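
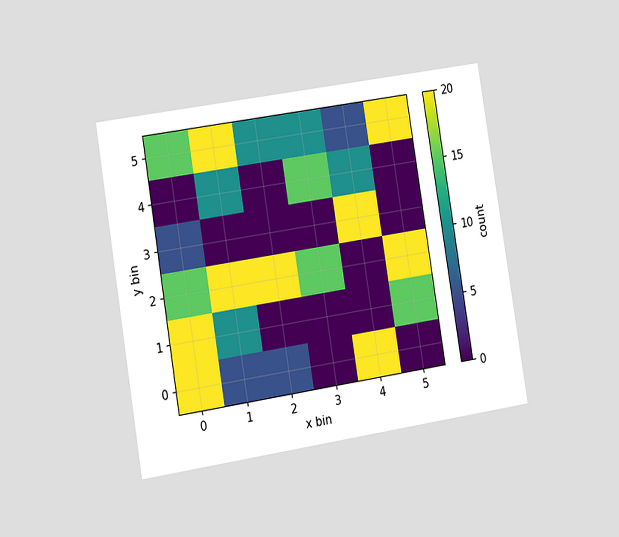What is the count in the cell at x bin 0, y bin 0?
The chart is tilted about 9° counter-clockwise and viewed slightly from the left. Matching the cell (0, 0) against the colorbar gives 20.

20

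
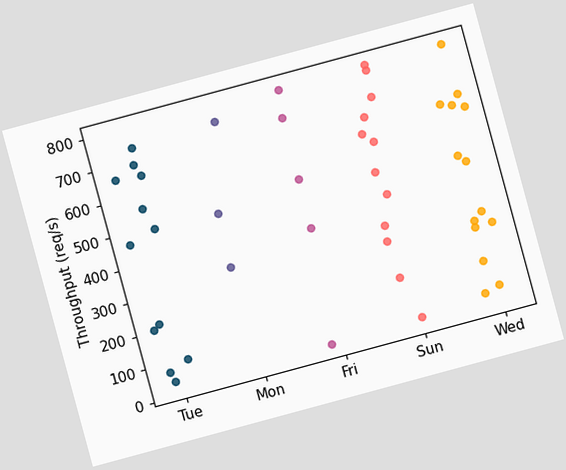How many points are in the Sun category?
The chart is tilted about 15° counter-clockwise. Counting the markers in the Sun column gives 12.

12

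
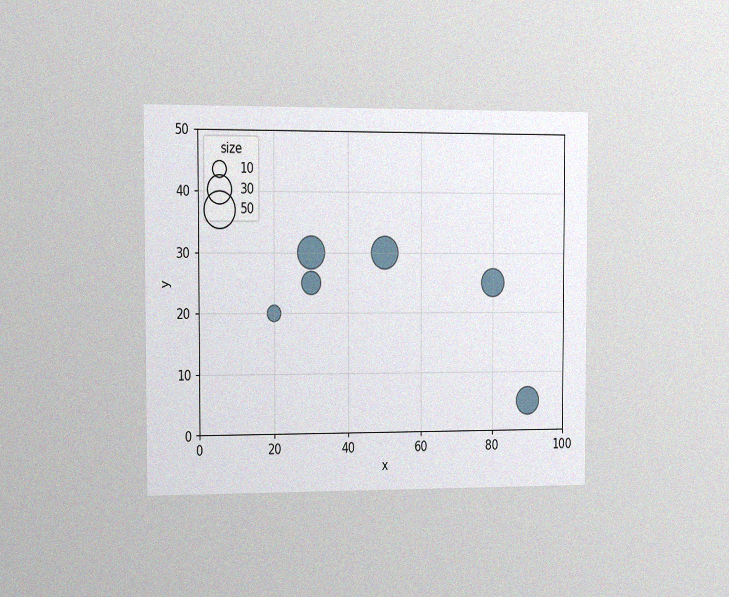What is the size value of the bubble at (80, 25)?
The chart is viewed slightly from the left, with some photo noise. Matching the bubble at (80, 25) against the size legend gives 30.

30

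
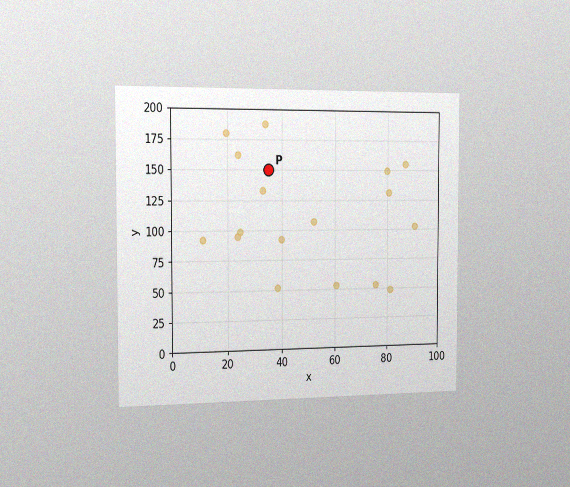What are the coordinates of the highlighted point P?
The chart is viewed slightly from the left, with some photo noise. Following the gridlines from P to each axis, P sits at (35, 150).

(35, 150)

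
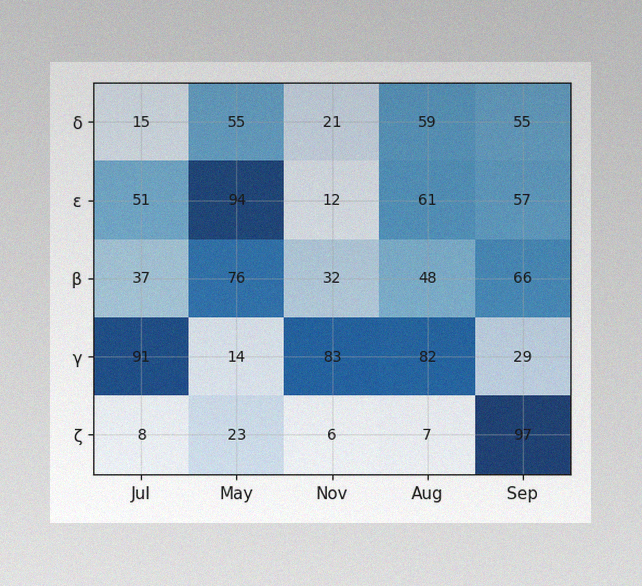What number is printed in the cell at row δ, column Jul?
15

The image has some photo noise and uneven lighting. The (δ, Jul) cell reads 15.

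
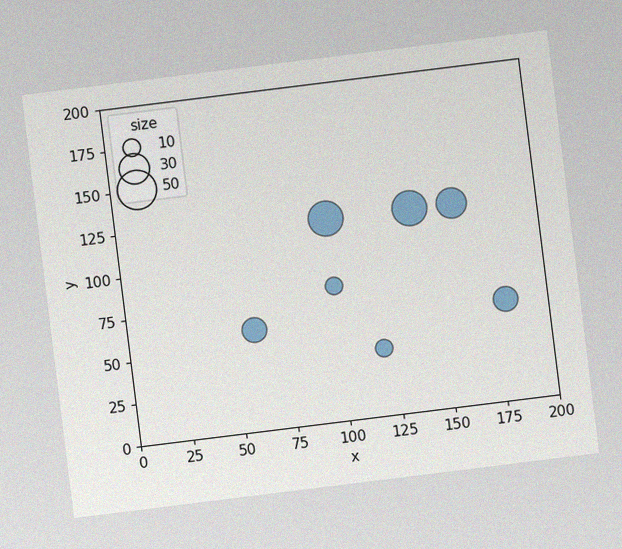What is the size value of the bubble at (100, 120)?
40

The chart is tilted about 7° counter-clockwise, with some photo noise. Matching the bubble at (100, 120) against the size legend gives 40.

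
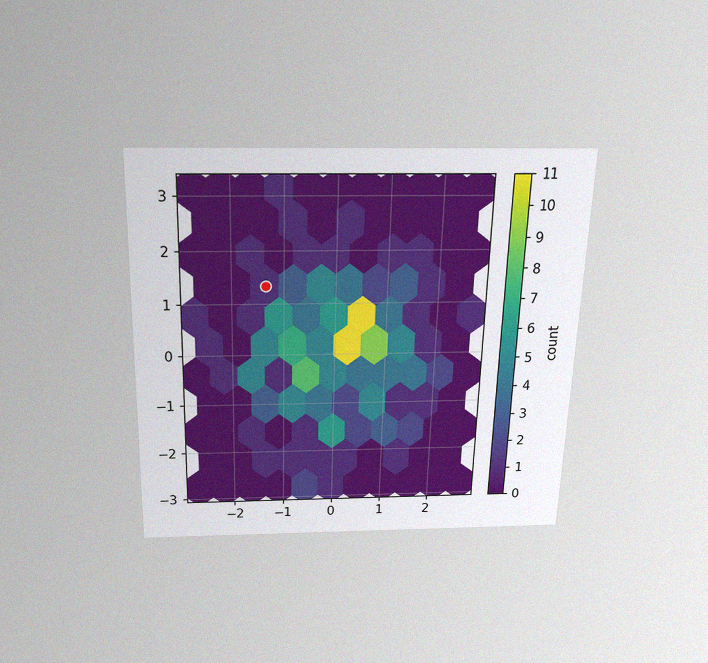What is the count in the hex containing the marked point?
The chart is viewed slightly from above, with some photo noise. The marked hex reads 1 on the colorbar.

1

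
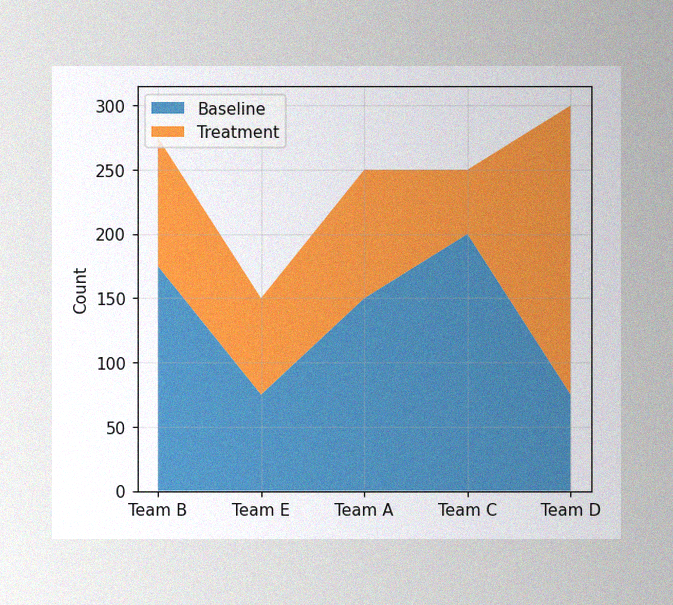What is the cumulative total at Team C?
The image has some photo noise and uneven lighting. The stacked total at Team C reaches 250.

250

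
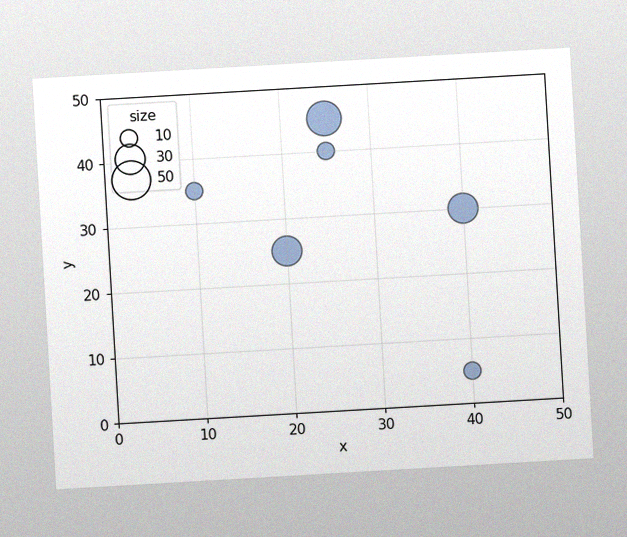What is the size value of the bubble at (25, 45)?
The chart is tilted about 3° counter-clockwise, with some photo noise. Matching the bubble at (25, 45) against the size legend gives 40.

40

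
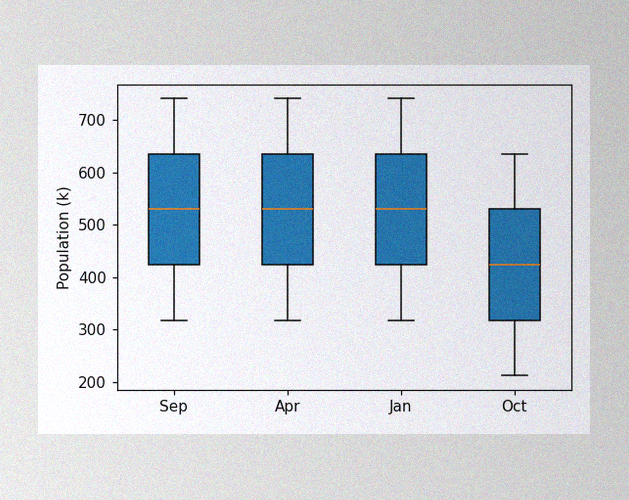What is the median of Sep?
The image has some photo noise and uneven lighting. The median line in the Sep box sits at 530k.

530k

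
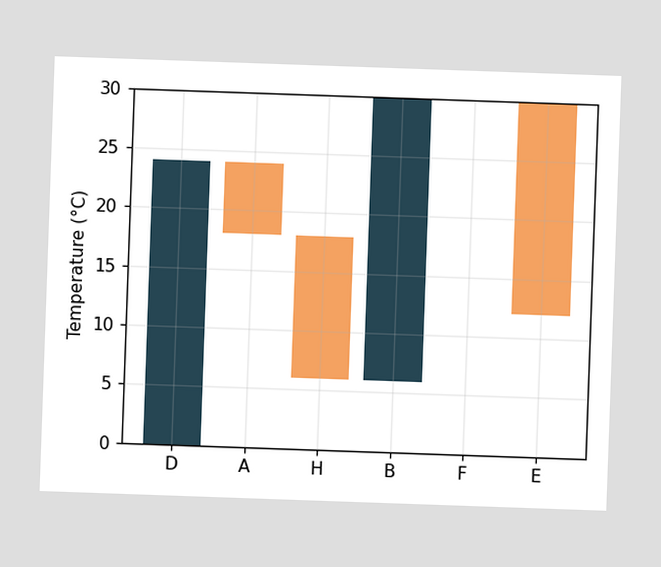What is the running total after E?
The chart is tilted about 2° clockwise. After E the running total reaches 12°C.

12°C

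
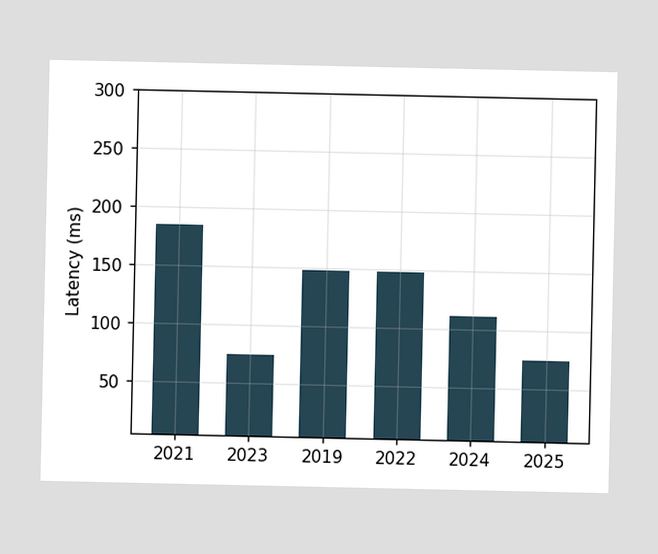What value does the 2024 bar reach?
111ms

Reading along the chart's y-axis, the 2024 bar reaches 111ms.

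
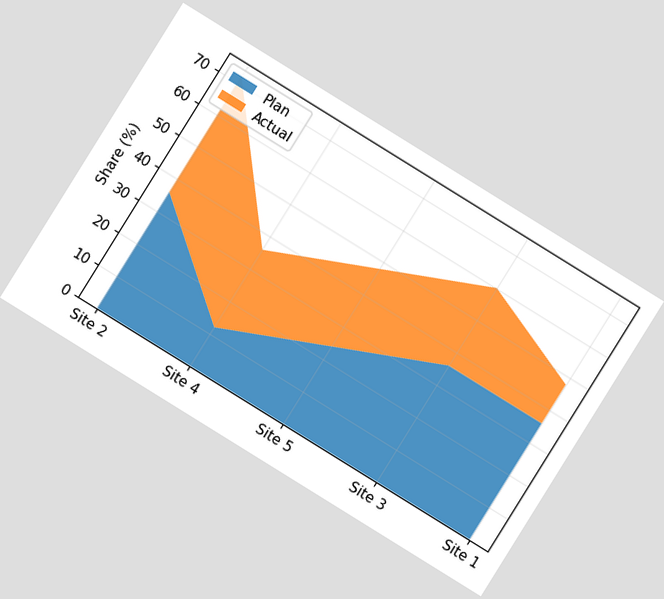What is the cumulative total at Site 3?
60%

The chart is tilted about 32° clockwise. The stacked total at Site 3 reaches 60%.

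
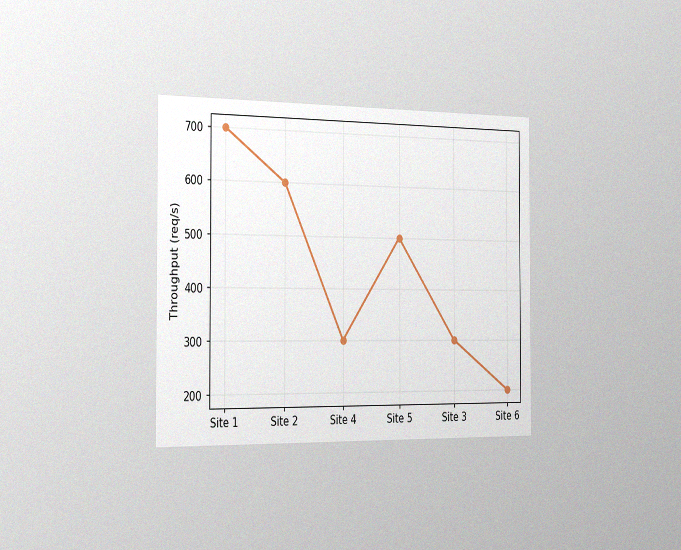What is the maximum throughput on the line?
The chart is viewed slightly from the left, with some photo noise. The highest point is at Site 1, and reading across to the y-axis gives 700req/s.

700req/s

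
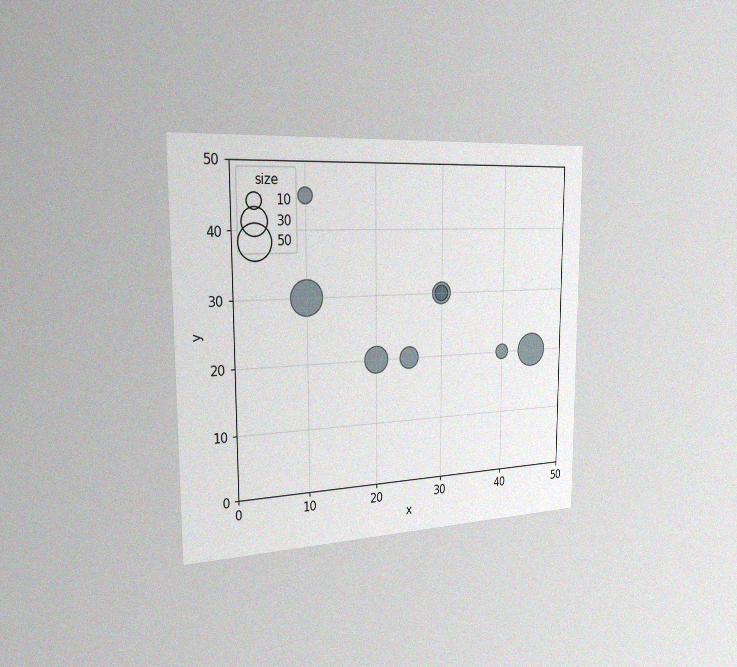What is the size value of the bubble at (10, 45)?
10

The chart is viewed slightly from the left, with some photo noise. Matching the bubble at (10, 45) against the size legend gives 10.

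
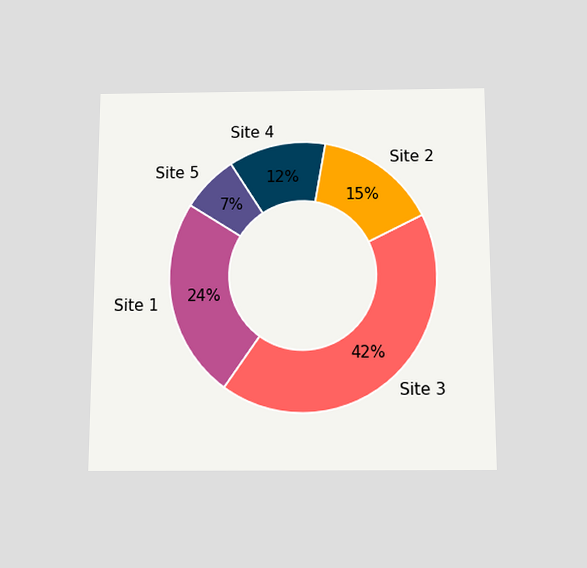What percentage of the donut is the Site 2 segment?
The chart is viewed slightly from below. The Site 2 segment takes up 15% of the ring.

15%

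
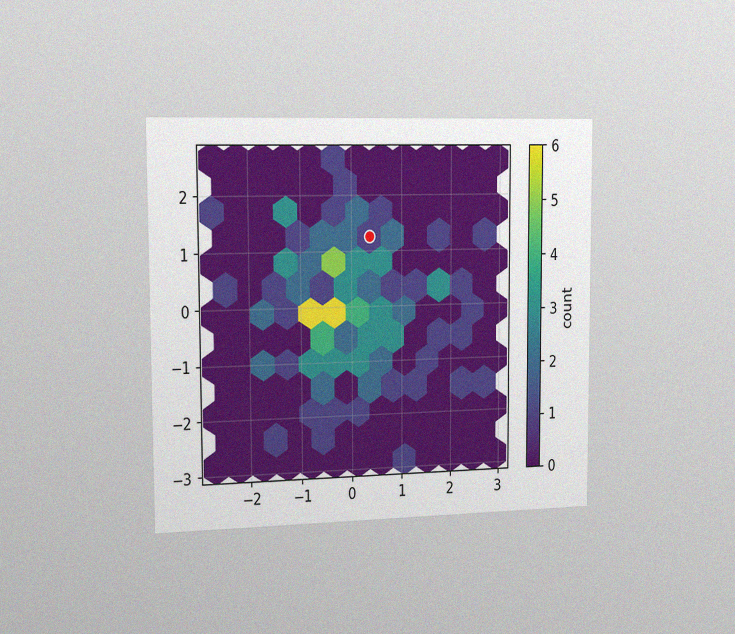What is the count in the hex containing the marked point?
1

The chart is viewed slightly from the left, with some photo noise. The marked hex reads 1 on the colorbar.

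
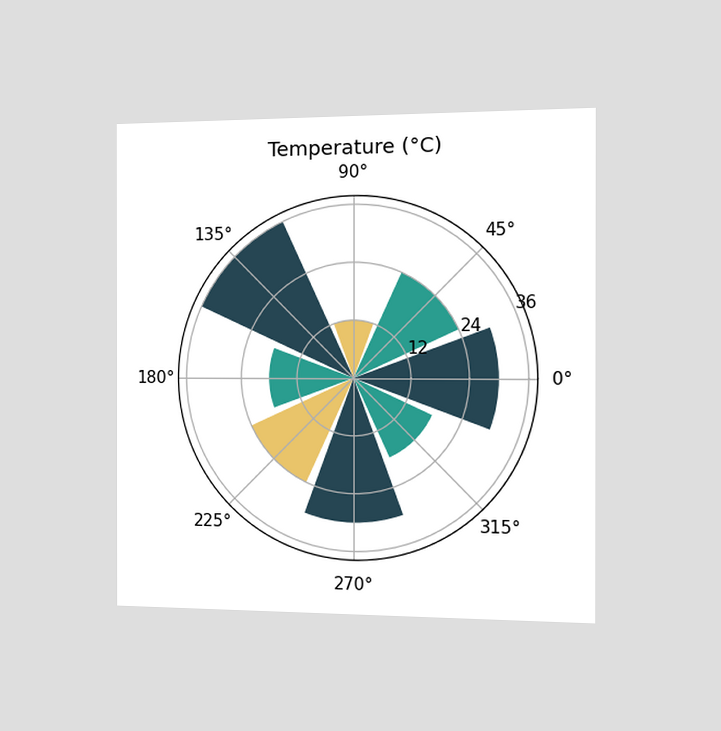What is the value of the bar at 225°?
The chart is viewed slightly from the right. The bar at 225° reaches 24°C on the radial axis.

24°C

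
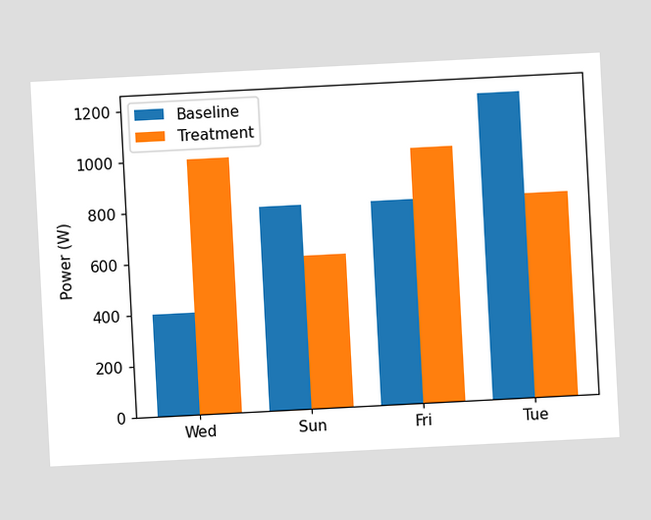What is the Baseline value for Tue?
The chart is tilted about 3° counter-clockwise. The Baseline bar at Tue reaches 1200W on the y-axis.

1200W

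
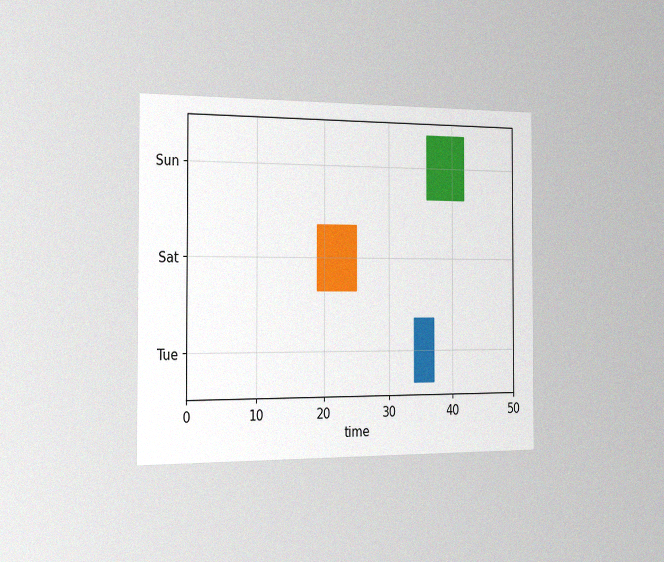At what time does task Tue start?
The chart is viewed slightly from the left, with some photo noise. The Tue bar begins at t=34.

34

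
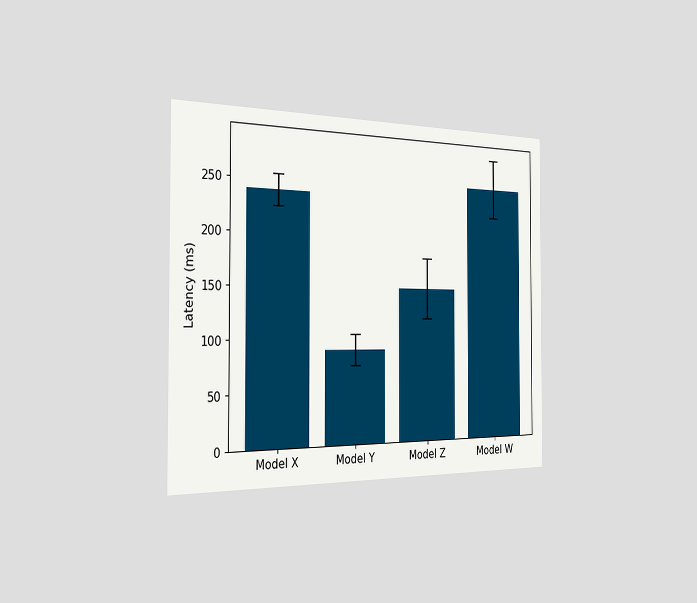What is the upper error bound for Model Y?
105ms

The chart is viewed slightly from the left. The Model Y bar's upper whisker reaches 105ms.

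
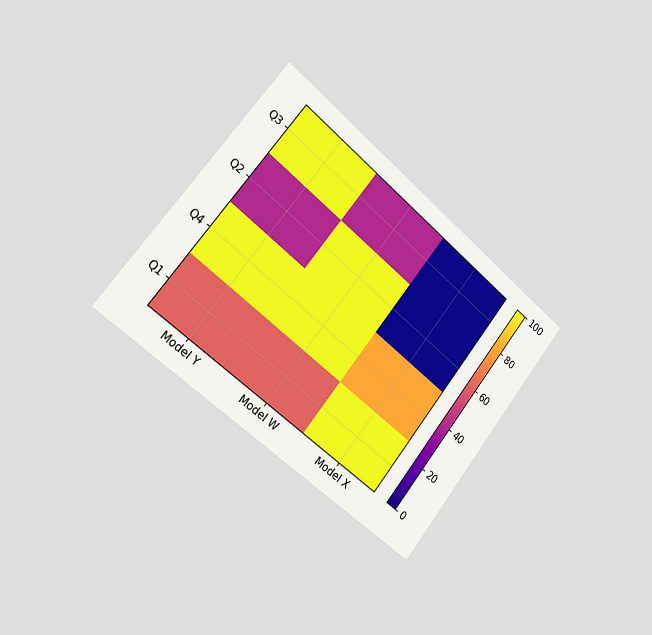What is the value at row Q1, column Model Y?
60

The chart is tilted about 39° clockwise and viewed slightly from the left. Matching cell (Q1, Model Y) against the colorbar gives 60.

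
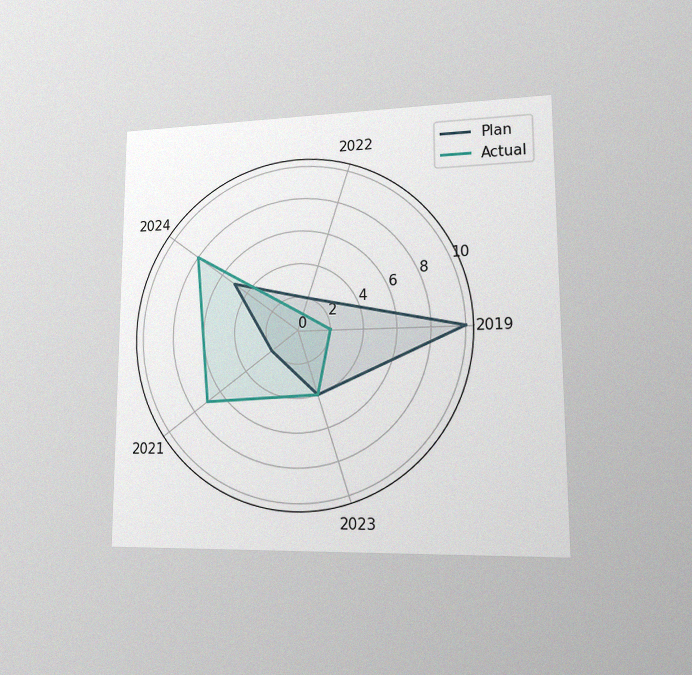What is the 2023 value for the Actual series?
4

The chart is viewed at a slight angle, with some photo noise. On the 2023 axis, Actual reaches 4.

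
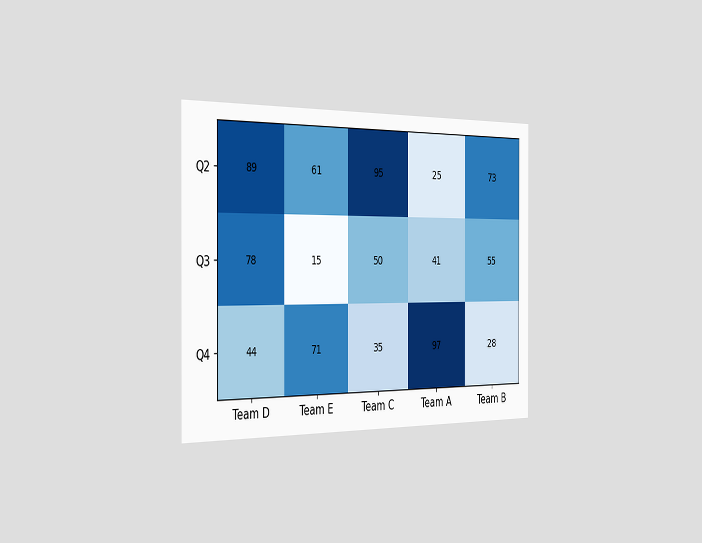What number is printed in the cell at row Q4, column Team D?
44

The chart is viewed slightly from the left. The (Q4, Team D) cell reads 44.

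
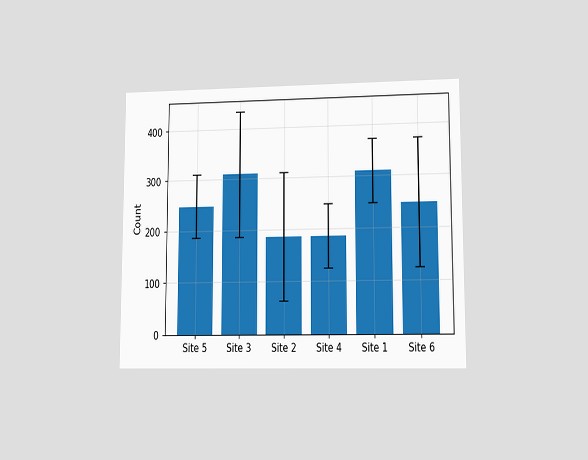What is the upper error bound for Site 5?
310

The chart is viewed at a slight angle. The Site 5 bar's upper whisker reaches 310.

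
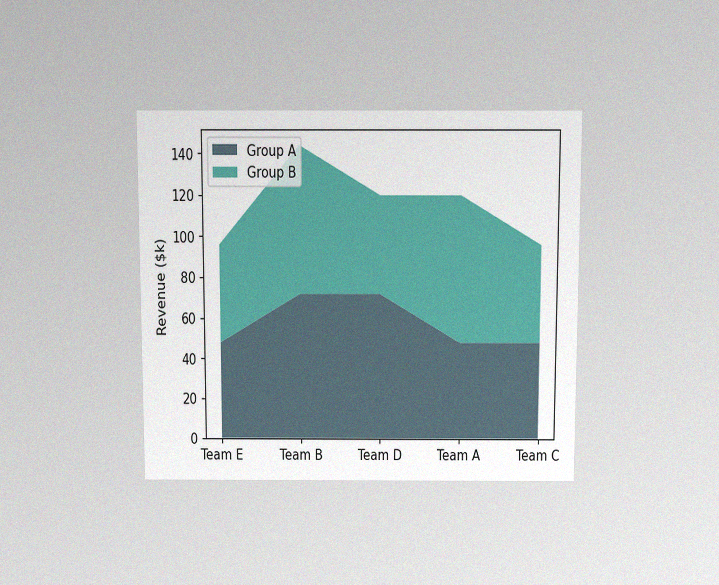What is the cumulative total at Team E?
$96k

The chart is viewed slightly from above, with some photo noise. The stacked total at Team E reaches $96k.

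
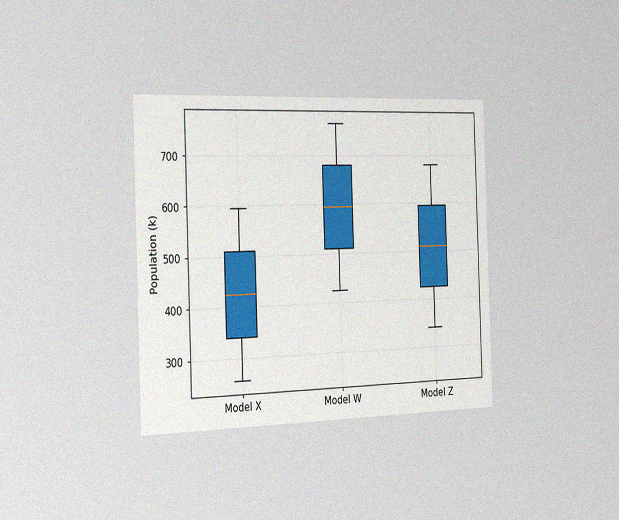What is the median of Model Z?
510k

The chart is viewed slightly from the left, with some photo noise. The median line in the Model Z box sits at 510k.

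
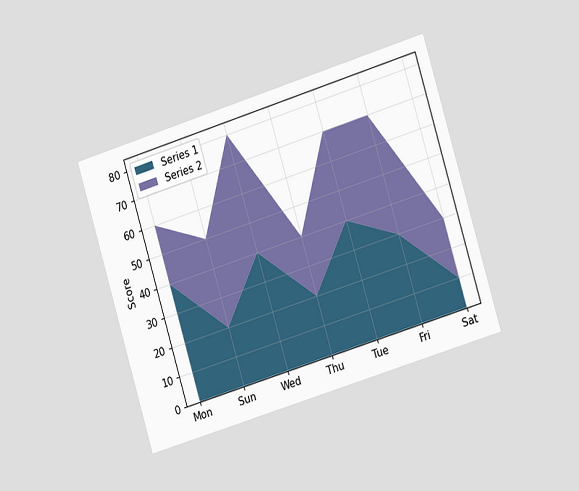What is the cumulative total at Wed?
The chart is tilted about 17° counter-clockwise and viewed at a slight angle. The stacked total at Wed reaches 80.

80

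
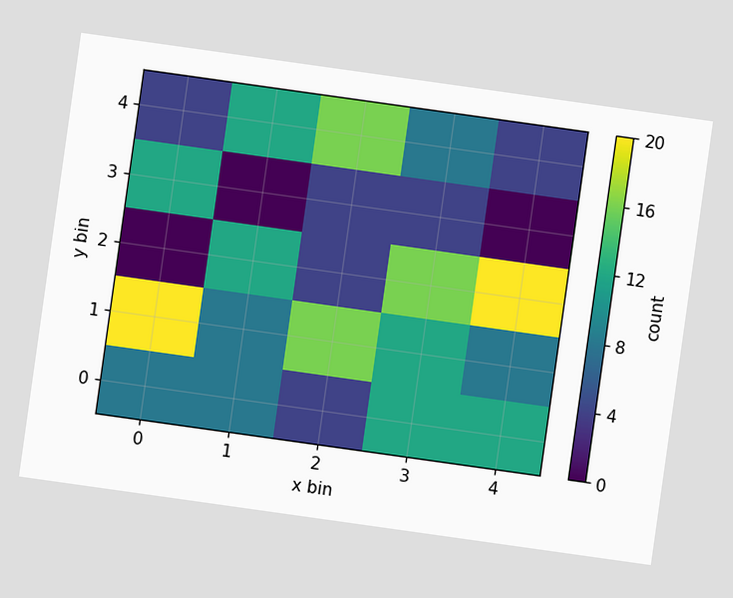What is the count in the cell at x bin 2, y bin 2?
4

The chart is tilted about 8° clockwise. Matching the cell (2, 2) against the colorbar gives 4.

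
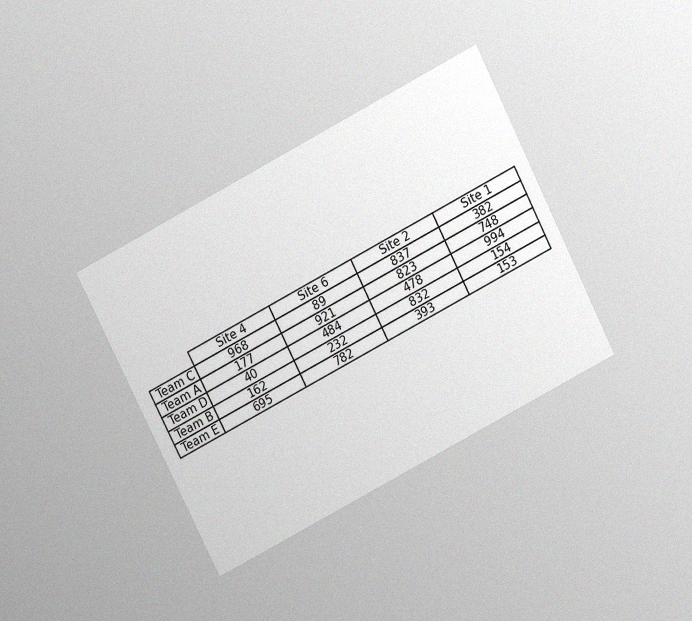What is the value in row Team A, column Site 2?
The chart is tilted about 27° counter-clockwise and viewed slightly from above, with some photo noise. The (Team A, Site 2) cell reads 823.

823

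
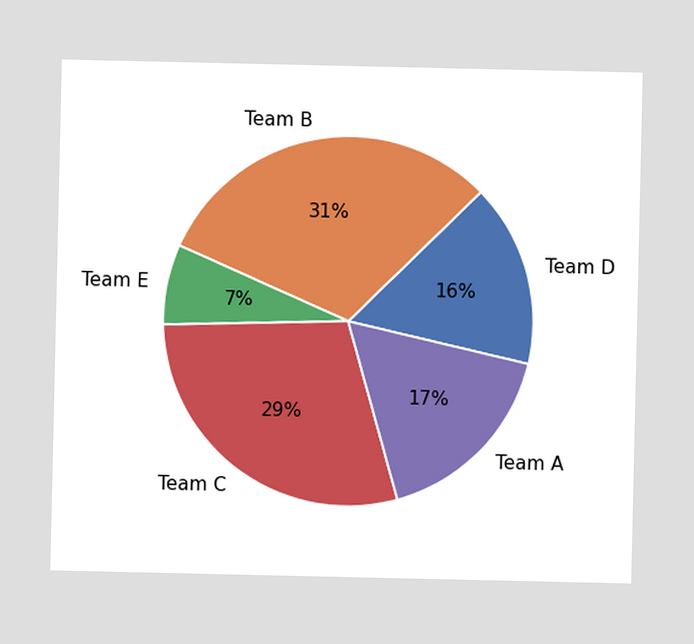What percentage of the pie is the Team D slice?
16%

The Team D slice takes up 16% of the pie.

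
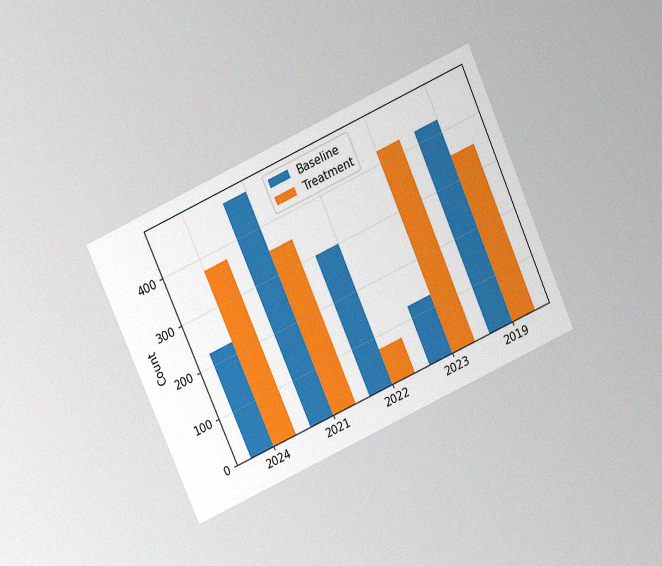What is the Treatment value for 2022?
75

The chart is tilted about 24° counter-clockwise and viewed slightly from above, with some photo noise. The Treatment bar at 2022 reaches 75 on the y-axis.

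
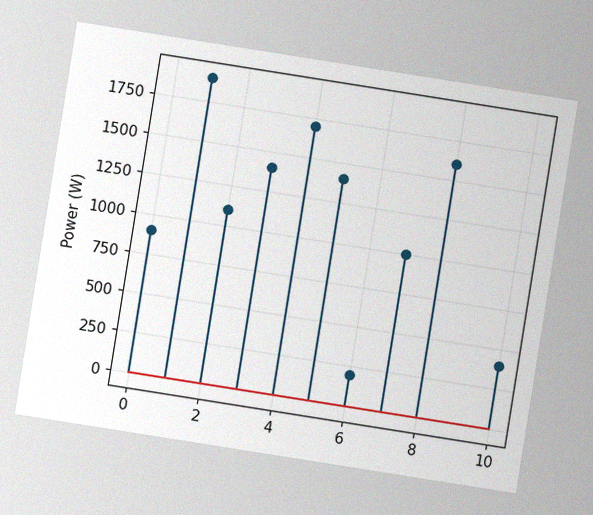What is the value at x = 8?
The chart is tilted about 9° clockwise, with some photo noise. The stem at x=8 reaches 1600W.

1600W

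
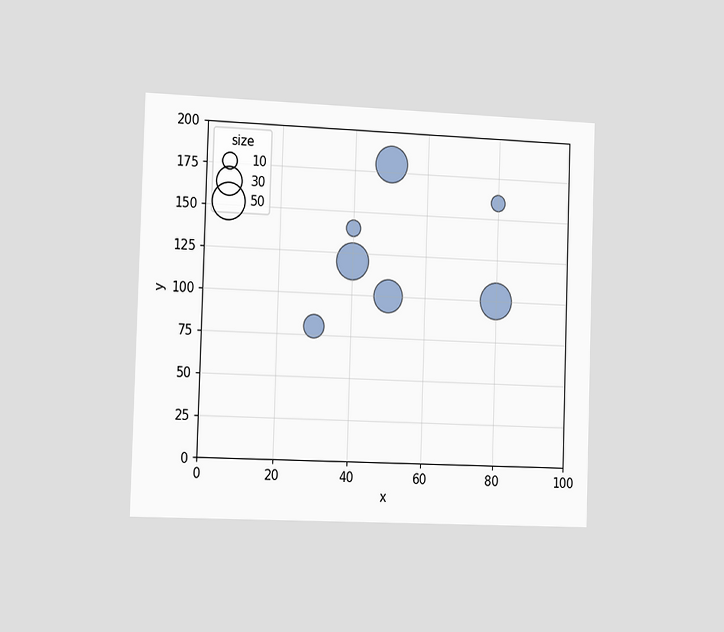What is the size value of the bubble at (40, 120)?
The chart is viewed slightly from the left. Matching the bubble at (40, 120) against the size legend gives 50.

50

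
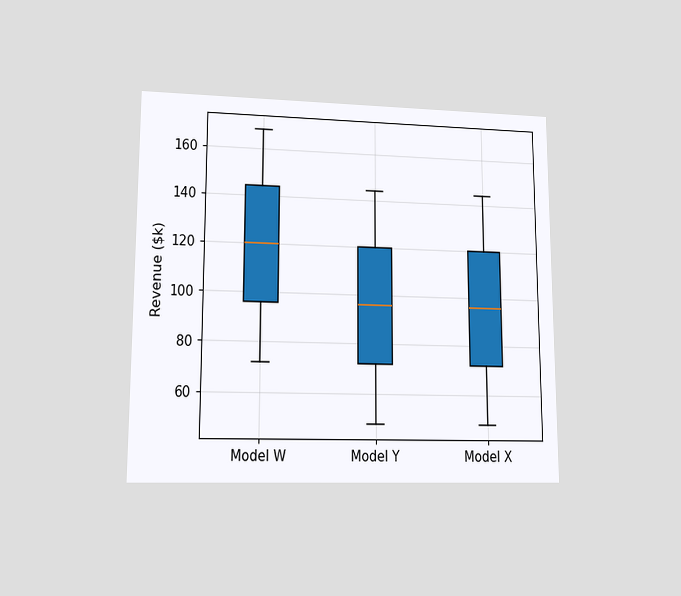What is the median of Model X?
The chart is viewed at a slight angle. The median line in the Model X box sits at $96k.

$96k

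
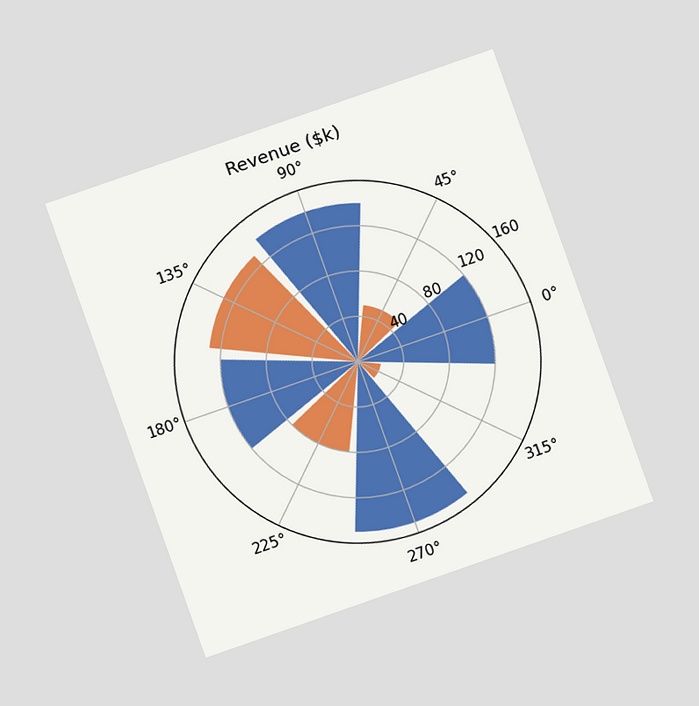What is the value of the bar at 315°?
The chart is tilted about 19° counter-clockwise and viewed at a slight angle. The bar at 315° reaches $20k on the radial axis.

$20k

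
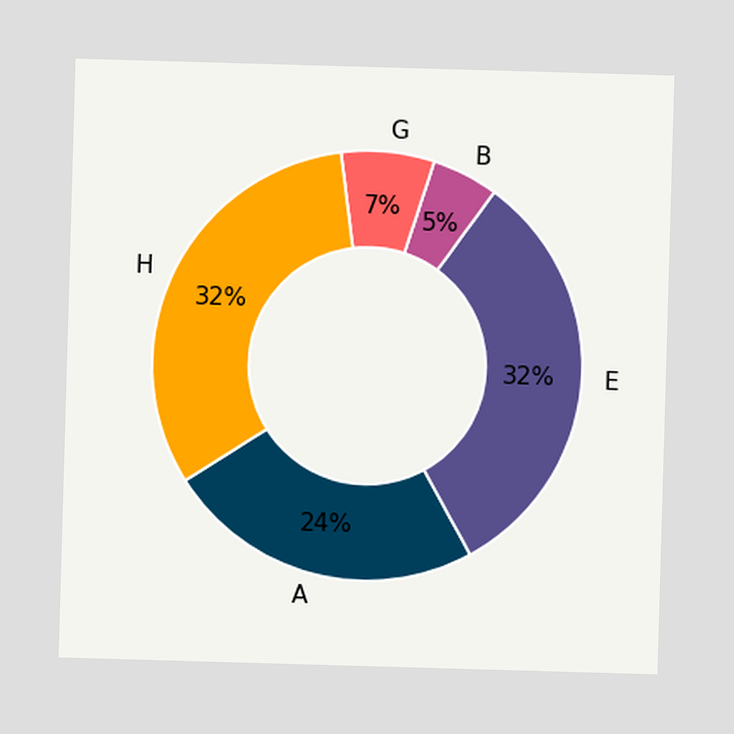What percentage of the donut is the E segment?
32%

The E segment takes up 32% of the ring.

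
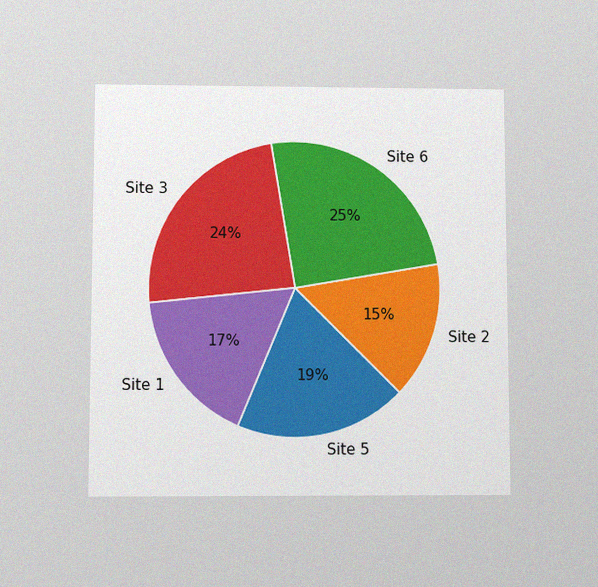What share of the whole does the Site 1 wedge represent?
17%

The chart is viewed slightly from below, with some photo noise. The Site 1 slice takes up 17% of the pie.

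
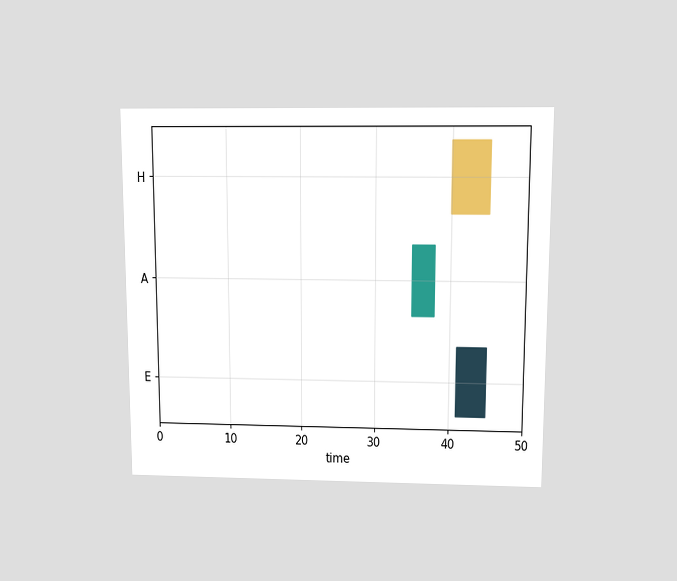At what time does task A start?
35

The chart is viewed slightly from above. The A bar begins at t=35.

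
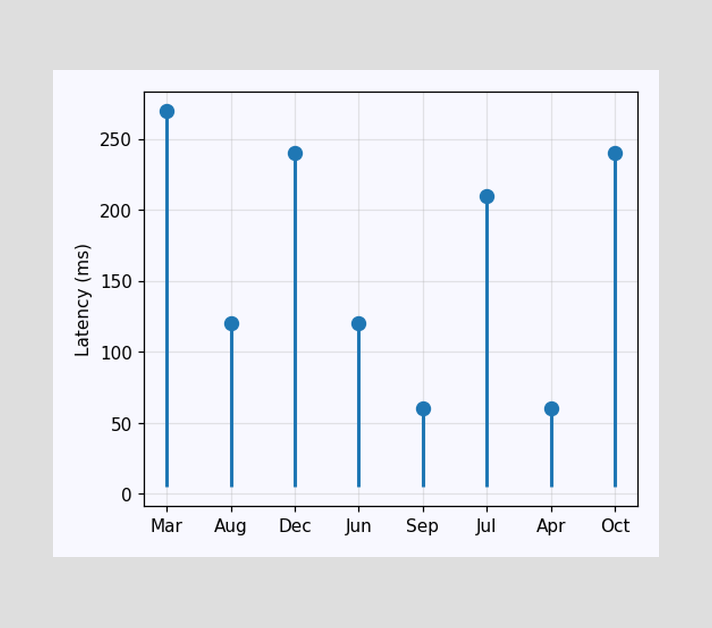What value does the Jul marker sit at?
210ms

The Jul marker sits at 210ms.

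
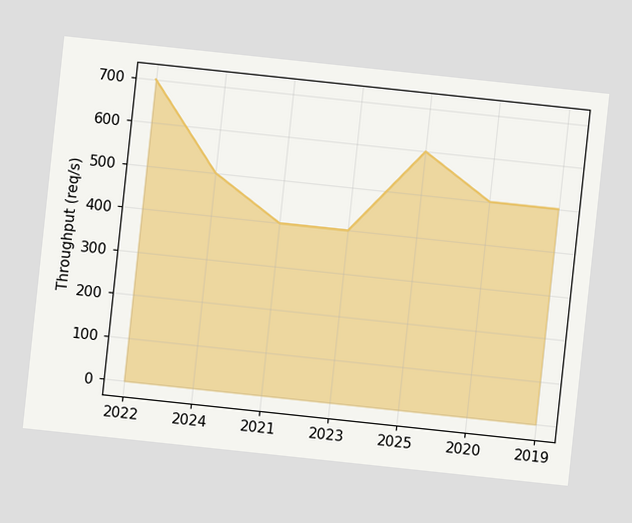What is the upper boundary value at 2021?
The chart is tilted about 6° clockwise. At 2021 the upper boundary is at 400req/s.

400req/s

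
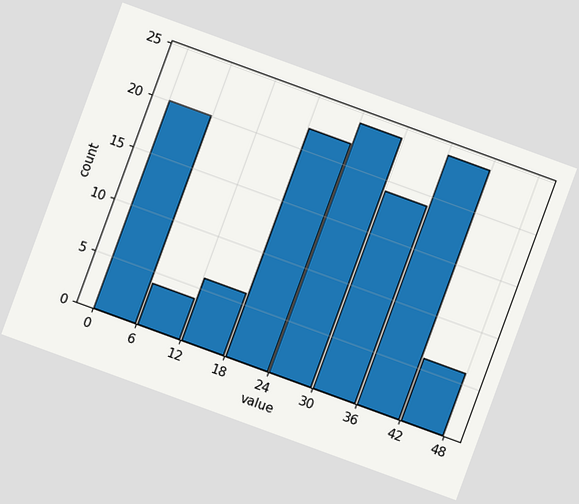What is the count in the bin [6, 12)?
4

The chart is tilted about 20° clockwise. The [6, 12) bin has height 4.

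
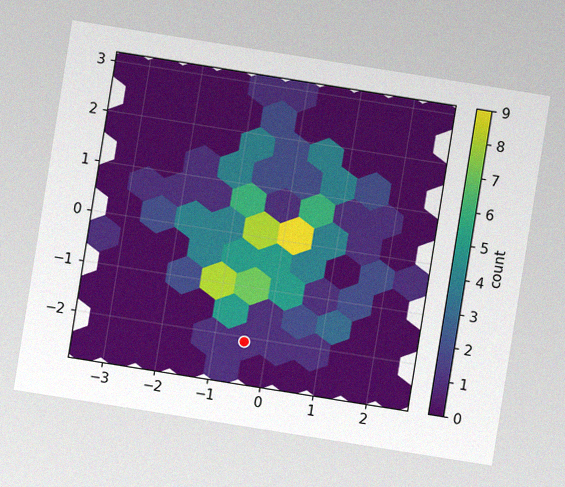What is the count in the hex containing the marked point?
1

The chart is tilted about 9° clockwise, with some photo noise. The marked hex reads 1 on the colorbar.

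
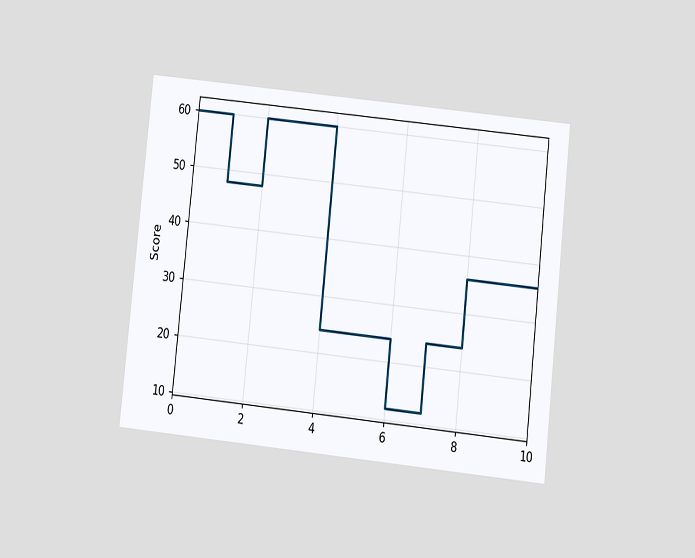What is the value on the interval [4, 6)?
The chart is tilted about 6° clockwise and viewed slightly from below. On [4, 6) the step sits at 24.

24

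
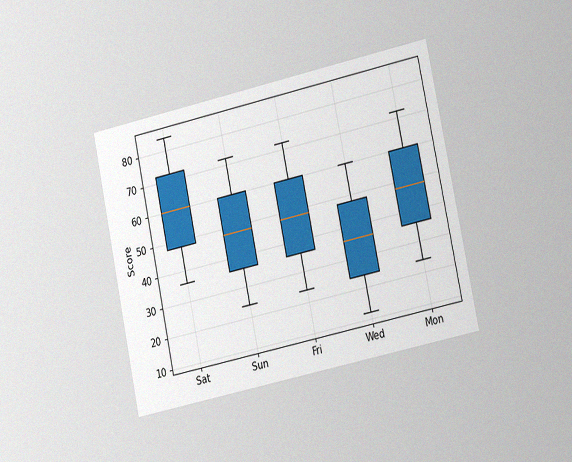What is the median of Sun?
The chart is tilted about 12° counter-clockwise and viewed slightly from the right, with some photo noise. The median line in the Sun box sits at 48.

48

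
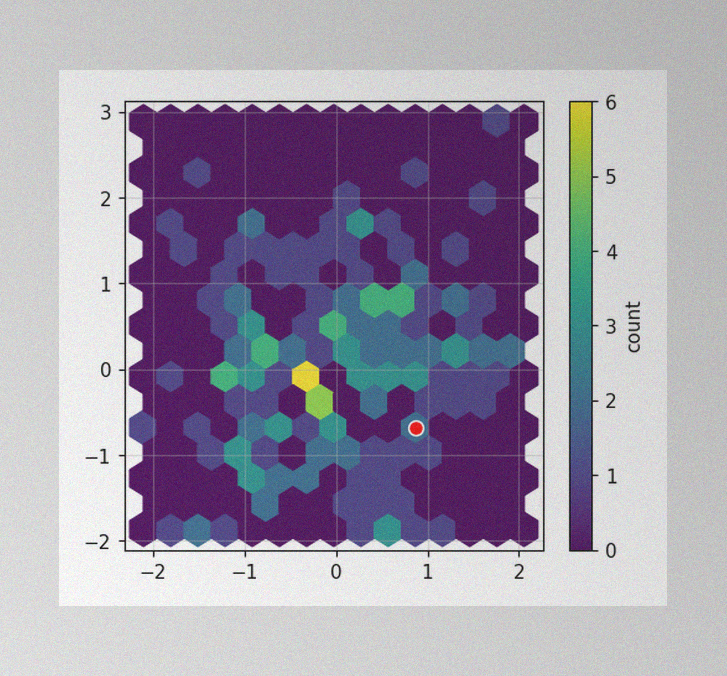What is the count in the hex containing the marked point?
The image has some photo noise and uneven lighting. The marked hex reads 2 on the colorbar.

2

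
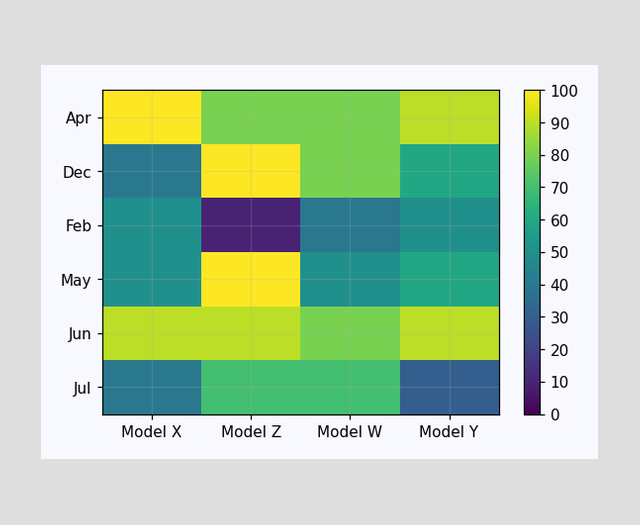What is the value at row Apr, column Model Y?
Matching cell (Apr, Model Y) against the colorbar gives 90.

90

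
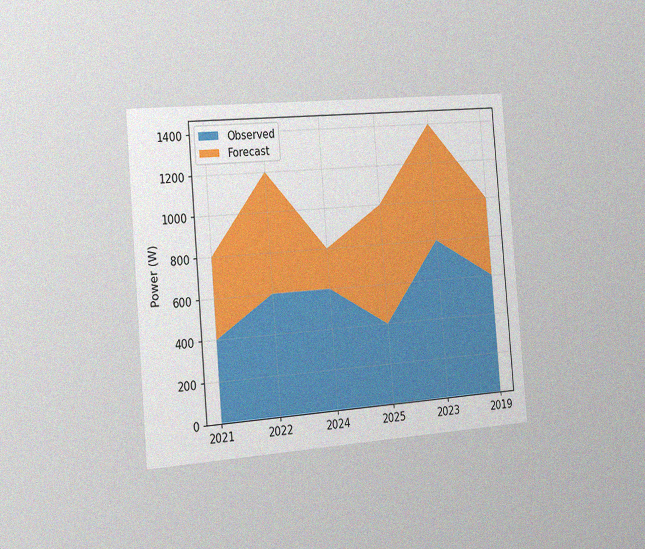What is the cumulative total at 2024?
800W

The chart is tilted about 5° counter-clockwise and viewed slightly from the left, with some photo noise. The stacked total at 2024 reaches 800W.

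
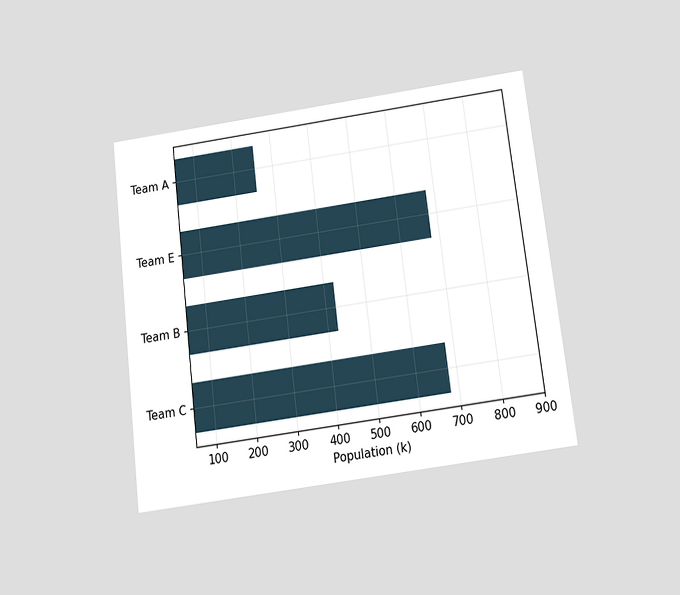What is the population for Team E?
680k

The chart is tilted about 7° counter-clockwise and viewed slightly from below. Reading along the chart's x-axis, the Team E bar reaches 680k.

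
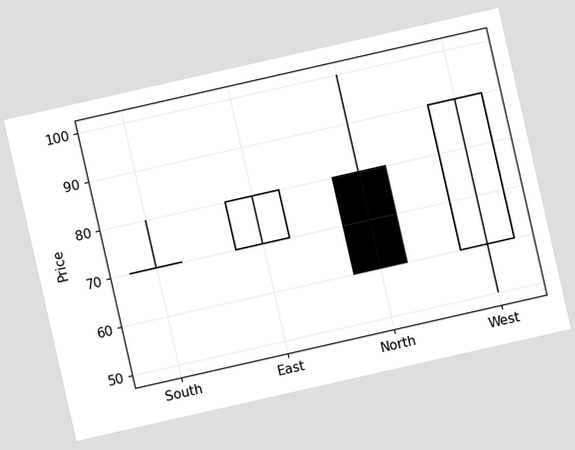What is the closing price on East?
The chart is tilted about 13° counter-clockwise. The East candle closes at 80.

80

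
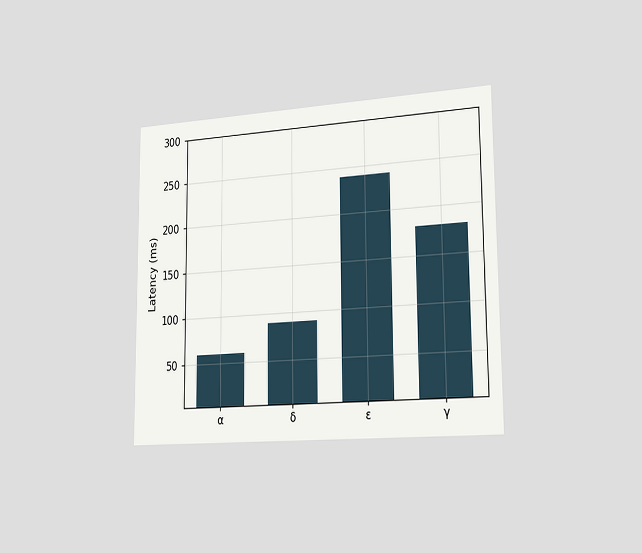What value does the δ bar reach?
The chart is viewed slightly from the right. Reading along the chart's y-axis, the δ bar reaches 90ms.

90ms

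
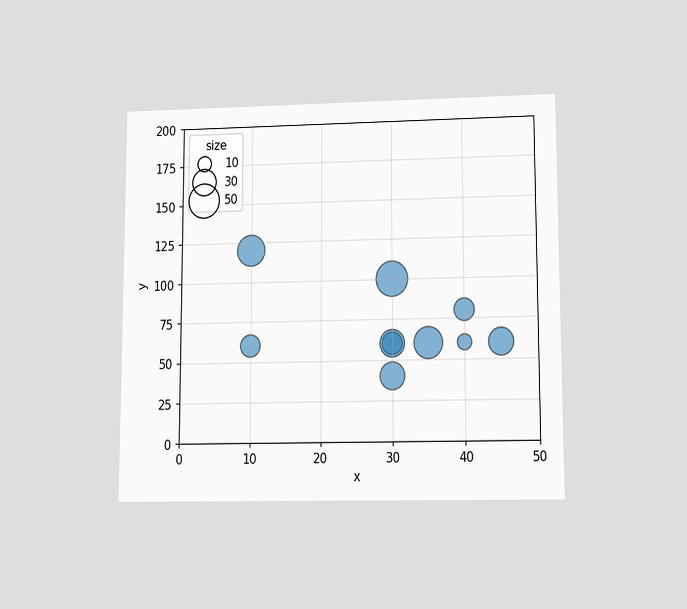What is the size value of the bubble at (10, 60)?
20

The chart is viewed at a slight angle. Matching the bubble at (10, 60) against the size legend gives 20.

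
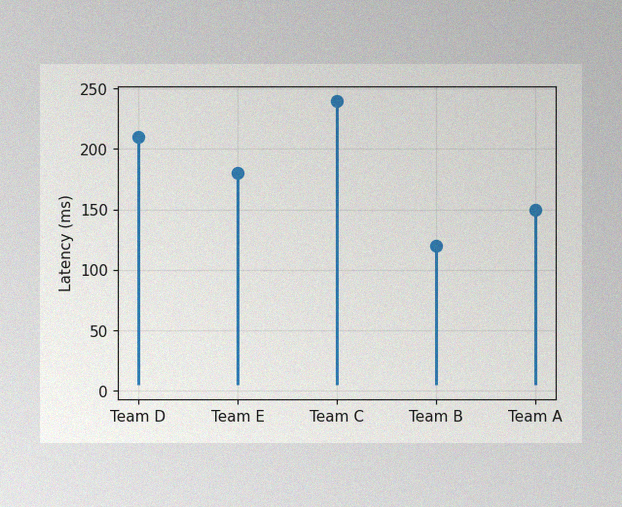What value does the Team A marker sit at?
The image has some photo noise and uneven lighting. The Team A marker sits at 150ms.

150ms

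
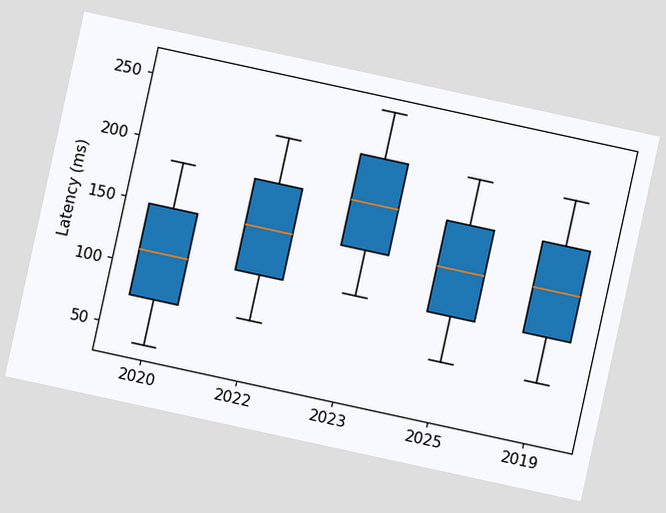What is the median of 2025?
The chart is tilted about 12° clockwise. The median line in the 2025 box sits at 148ms.

148ms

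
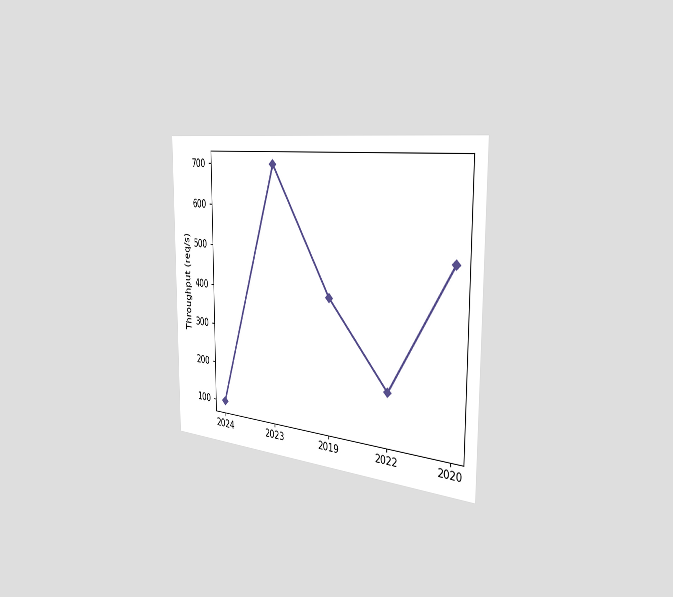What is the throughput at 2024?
The chart is viewed slightly from the right. At 2024, the line is at 100req/s.

100req/s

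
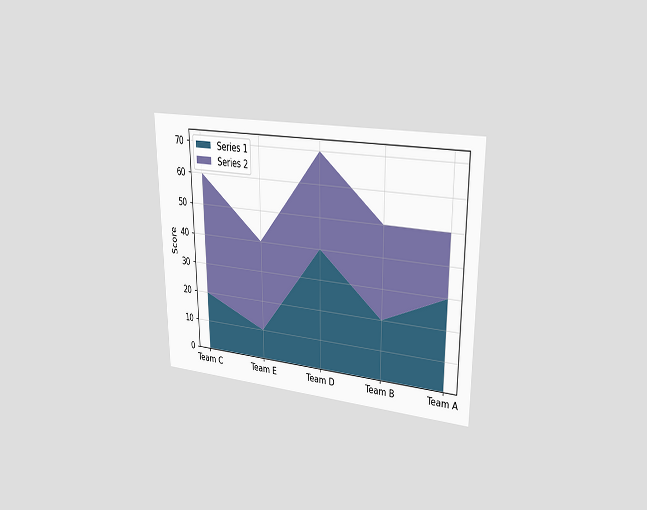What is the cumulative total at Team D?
70

The chart is viewed slightly from the right. The stacked total at Team D reaches 70.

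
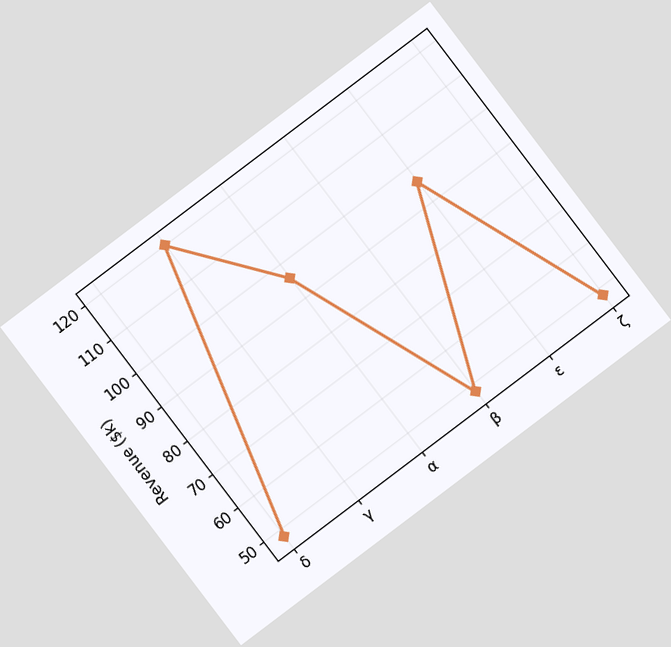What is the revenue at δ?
$48k

The chart is tilted about 37° counter-clockwise. At δ, the line is at $48k.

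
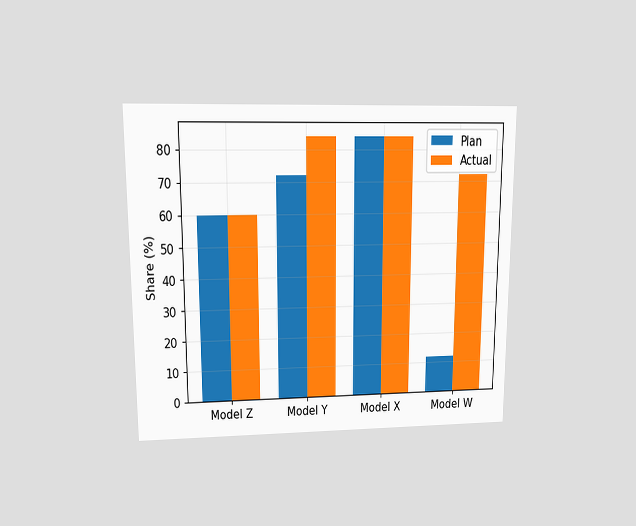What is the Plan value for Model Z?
60%

The chart is viewed at a slight angle. The Plan bar at Model Z reaches 60% on the y-axis.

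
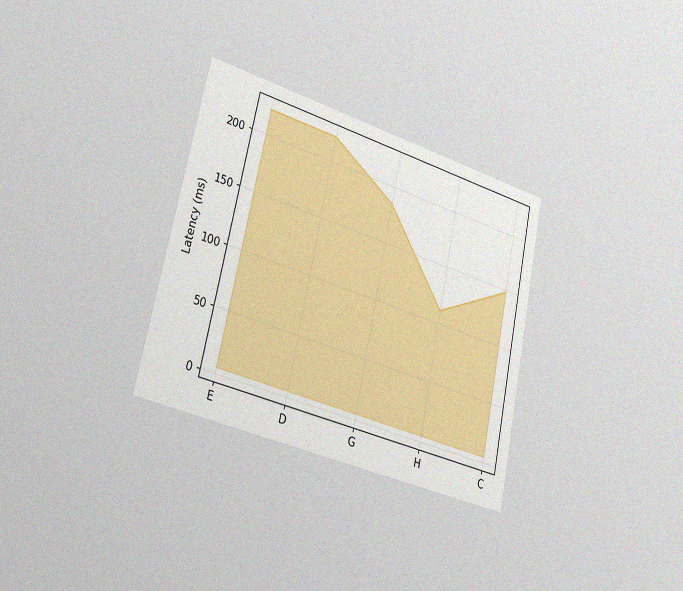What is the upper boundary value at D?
The chart is tilted about 12° clockwise and viewed slightly from the left, with some photo noise. At D the upper boundary is at 222ms.

222ms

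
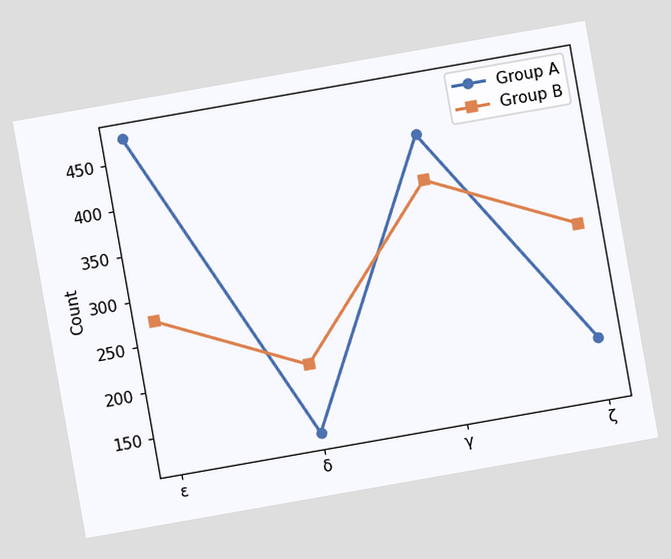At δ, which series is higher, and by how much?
The chart is tilted about 10° counter-clockwise. At δ, Group B sits above the other line by 75.

Group B, by 75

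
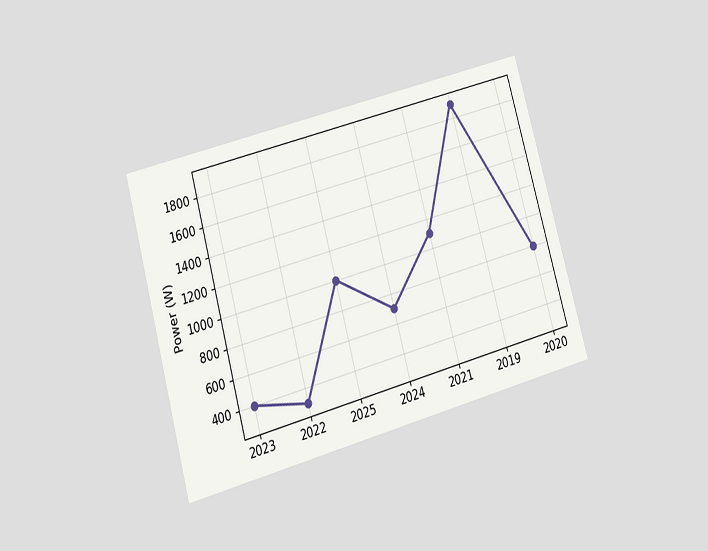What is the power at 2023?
400W

The chart is tilted about 16° counter-clockwise and viewed at a slight angle. At 2023, the line is at 400W.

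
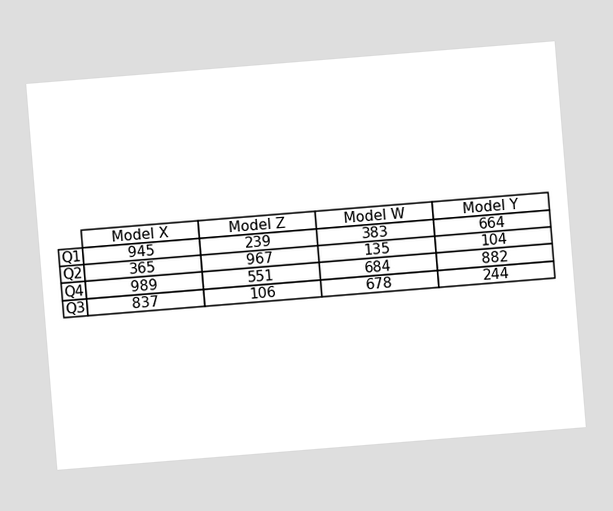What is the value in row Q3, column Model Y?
244

The chart is tilted about 5° counter-clockwise. The (Q3, Model Y) cell reads 244.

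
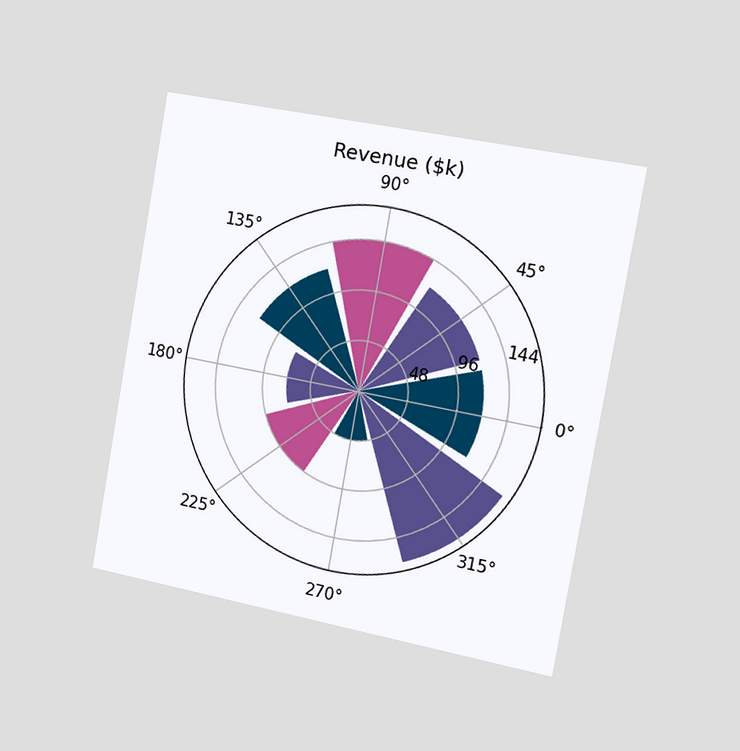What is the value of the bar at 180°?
$72k

The chart is tilted about 10° clockwise and viewed slightly from the right. The bar at 180° reaches $72k on the radial axis.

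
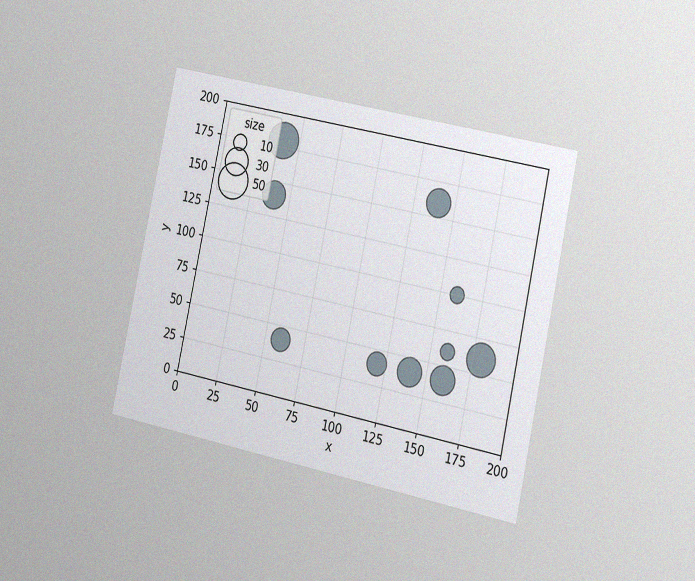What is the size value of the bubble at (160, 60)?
The chart is tilted about 12° clockwise and viewed slightly from the right, with some photo noise. Matching the bubble at (160, 60) against the size legend gives 10.

10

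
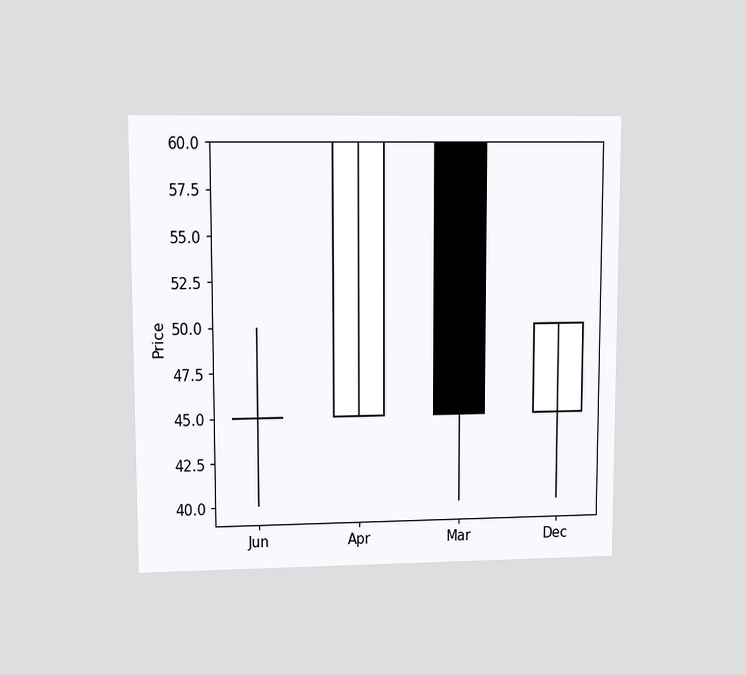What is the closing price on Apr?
60

The chart is viewed at a slight angle. The Apr candle closes at 60.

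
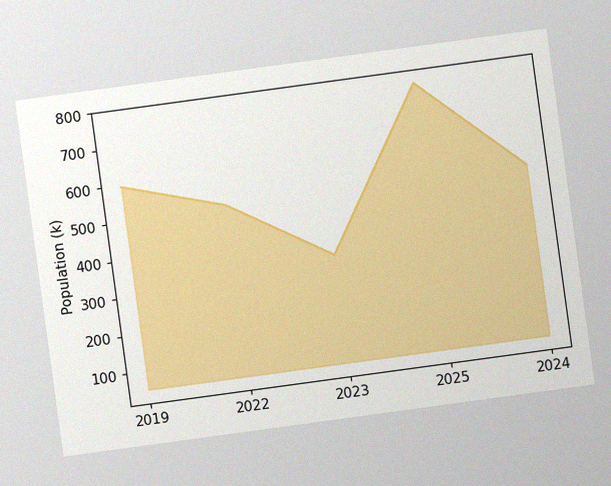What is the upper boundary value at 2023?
340k

The chart is tilted about 8° counter-clockwise, with some photo noise. At 2023 the upper boundary is at 340k.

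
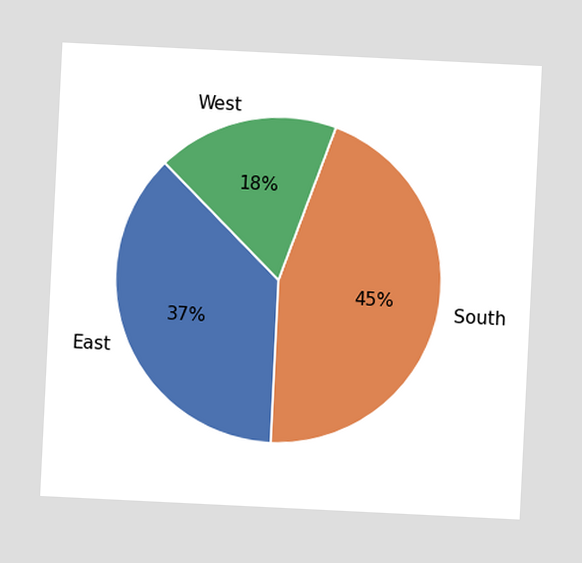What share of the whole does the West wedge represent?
The chart is tilted about 3° clockwise. The West slice takes up 18% of the pie.

18%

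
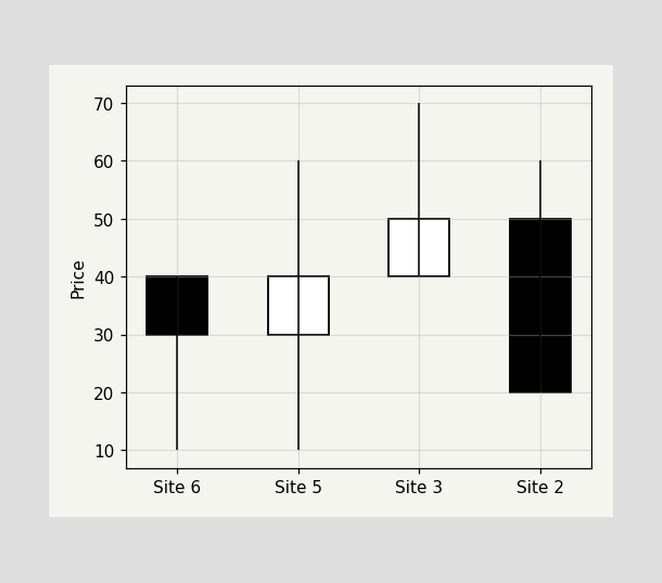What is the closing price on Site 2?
20

The Site 2 candle closes at 20.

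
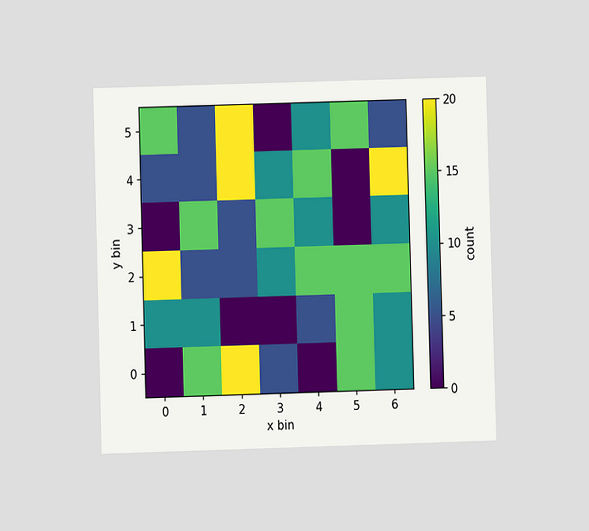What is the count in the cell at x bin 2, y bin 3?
5

The chart is viewed at a slight angle. Matching the cell (2, 3) against the colorbar gives 5.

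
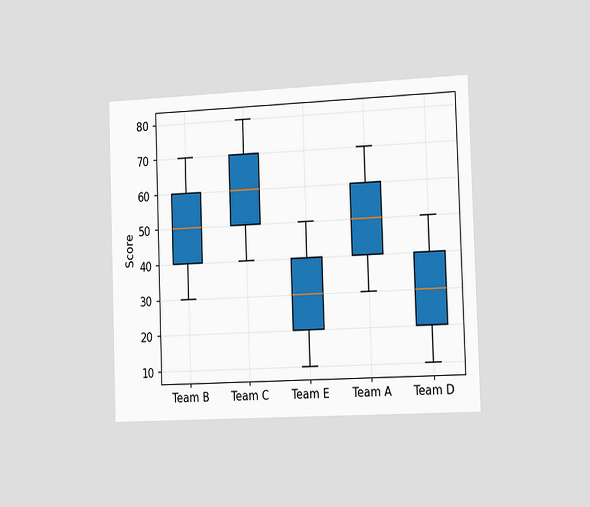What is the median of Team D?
30

The chart is viewed slightly from the right. The median line in the Team D box sits at 30.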